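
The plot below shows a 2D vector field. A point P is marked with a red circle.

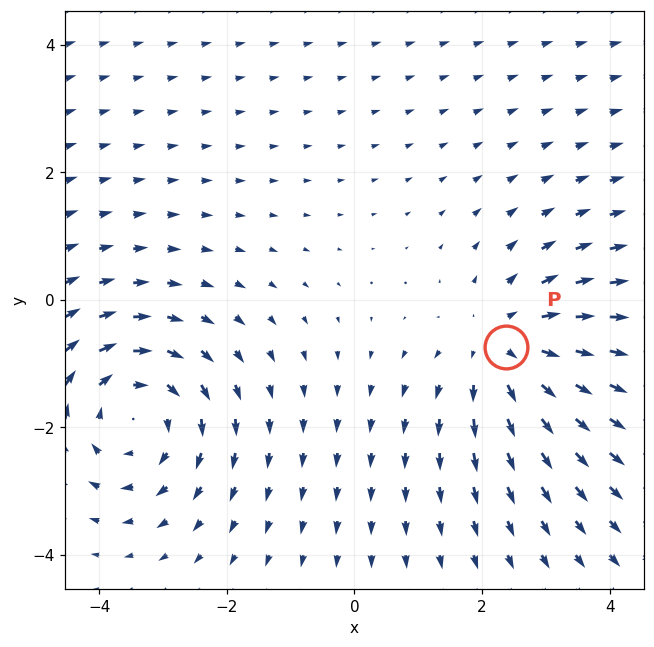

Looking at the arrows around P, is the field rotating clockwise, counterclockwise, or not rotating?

Near P at (2.4, -0.7) the arrows show no circulation. The curl there is ≈0.

not rotating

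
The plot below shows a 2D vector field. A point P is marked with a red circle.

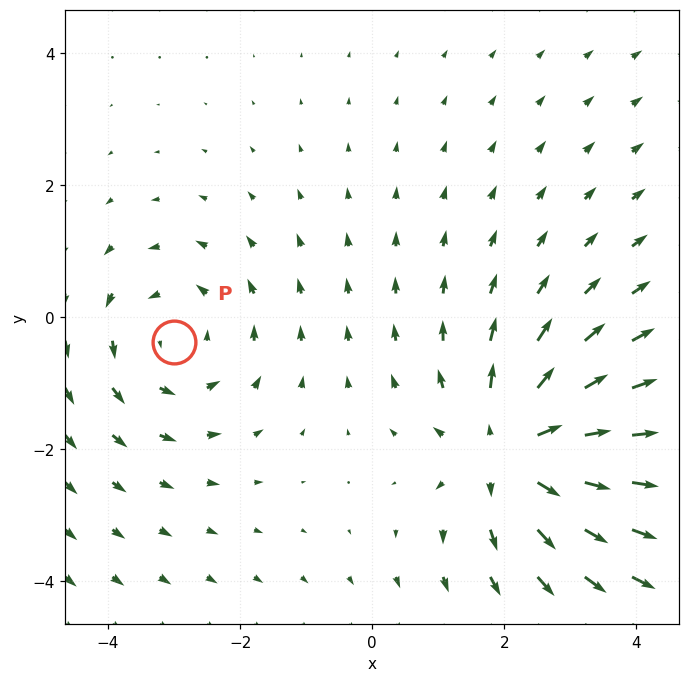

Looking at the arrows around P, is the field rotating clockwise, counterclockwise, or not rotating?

counterclockwise

Near P at (-3.0, -0.4) the arrows circulate counterclockwise. The curl (z-component) there is about +3; positive curl means counterclockwise rotation.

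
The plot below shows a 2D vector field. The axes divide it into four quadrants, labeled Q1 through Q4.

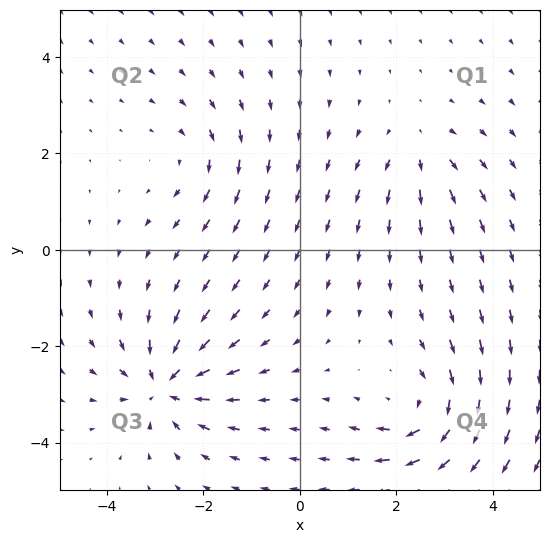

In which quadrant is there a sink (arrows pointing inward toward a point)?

Q3

The sink sits at approximately (-2.8, -2.8), which lies in quadrant Q3. The divergence there is about -6, negative as expected for a sink.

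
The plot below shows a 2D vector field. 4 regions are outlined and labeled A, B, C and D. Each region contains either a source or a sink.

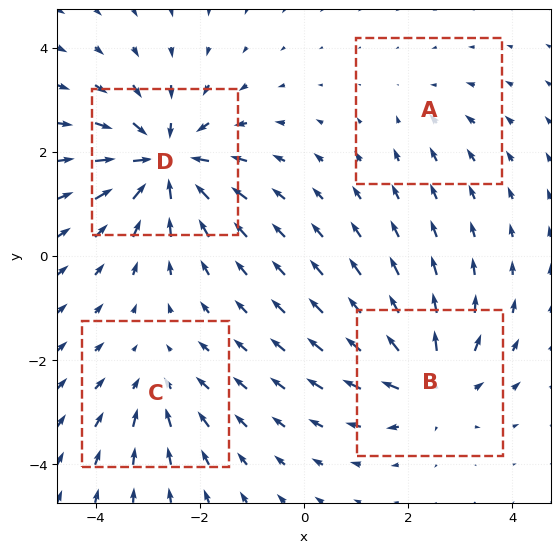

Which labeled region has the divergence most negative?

Divergence at each region's feature centre — A: about -2, B: about +5, C: about -3, D: about -7. Region D is most negative.

D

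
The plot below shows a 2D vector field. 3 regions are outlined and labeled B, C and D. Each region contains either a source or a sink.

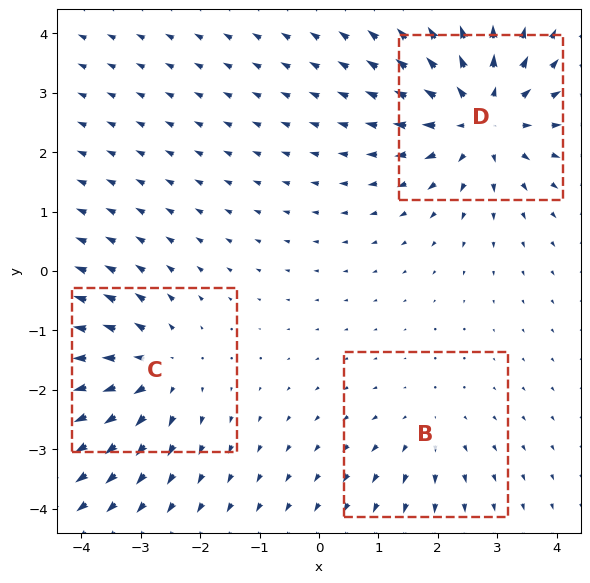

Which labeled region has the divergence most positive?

D

Divergence at each region's feature centre — B: about +2, C: about +3, D: about +5. Region D is most positive.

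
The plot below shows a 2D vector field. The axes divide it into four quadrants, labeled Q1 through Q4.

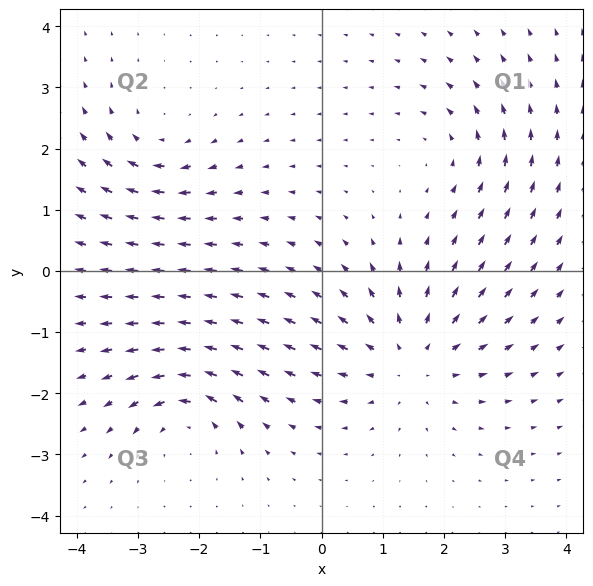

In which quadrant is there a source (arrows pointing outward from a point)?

Q4

The source sits at approximately (1.5, -1.4), which lies in quadrant Q4. The divergence there is about +4, positive as expected for a source.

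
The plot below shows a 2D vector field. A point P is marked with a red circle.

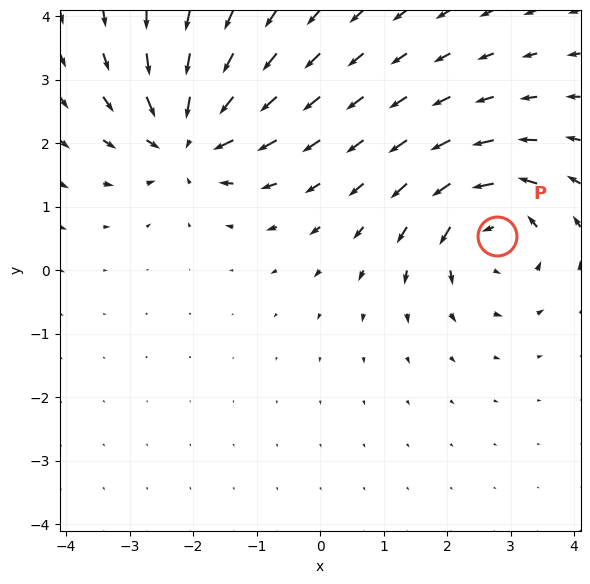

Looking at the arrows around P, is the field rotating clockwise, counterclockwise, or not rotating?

Near P at (2.8, 0.5) the arrows circulate counterclockwise. The curl (z-component) there is about +4; positive curl means counterclockwise rotation.

counterclockwise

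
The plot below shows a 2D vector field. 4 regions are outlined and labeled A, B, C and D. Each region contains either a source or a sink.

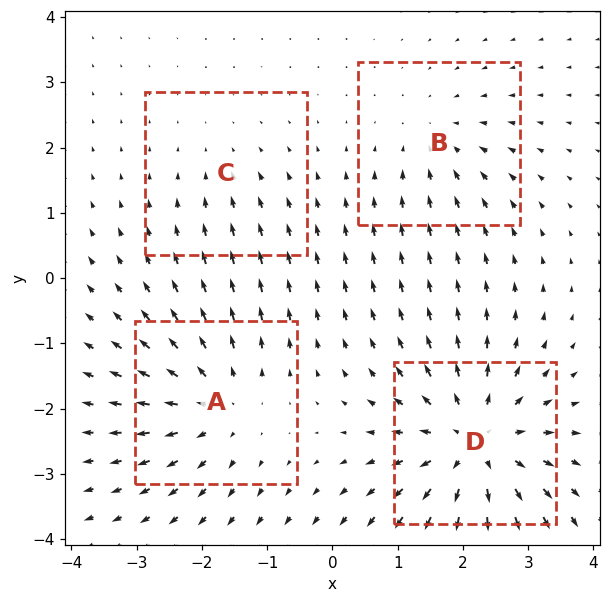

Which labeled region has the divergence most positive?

Divergence at each region's feature centre — A: about +5, B: about -3, C: about -2, D: about +7. Region D is most positive.

D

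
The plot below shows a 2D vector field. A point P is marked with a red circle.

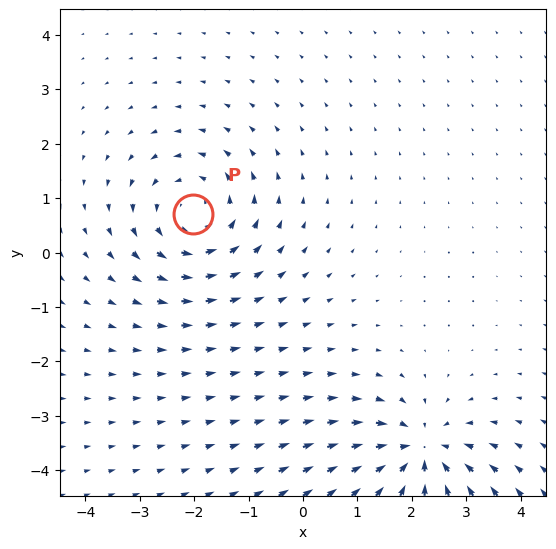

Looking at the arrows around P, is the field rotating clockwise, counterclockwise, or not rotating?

Near P at (-2.0, 0.7) the arrows circulate counterclockwise. The curl (z-component) there is about +4; positive curl means counterclockwise rotation.

counterclockwise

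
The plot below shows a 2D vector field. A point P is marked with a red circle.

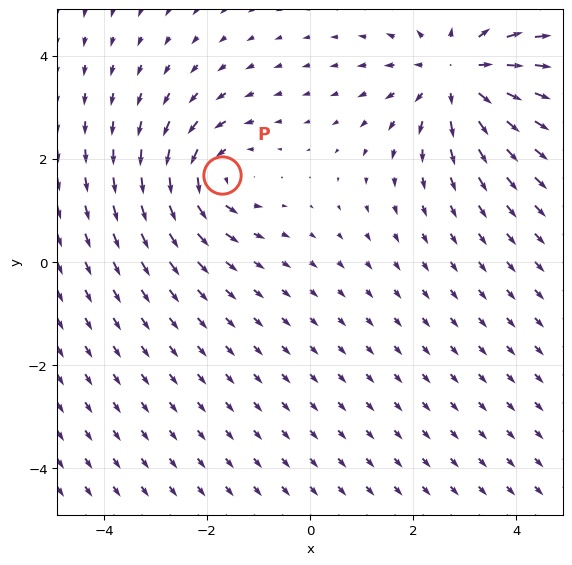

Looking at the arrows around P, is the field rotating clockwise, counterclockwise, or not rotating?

counterclockwise

Near P at (-1.7, 1.7) the arrows circulate counterclockwise. The curl (z-component) there is about +4; positive curl means counterclockwise rotation.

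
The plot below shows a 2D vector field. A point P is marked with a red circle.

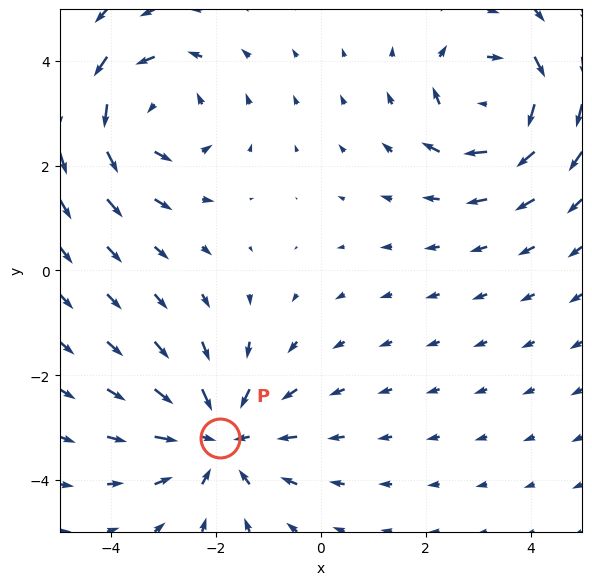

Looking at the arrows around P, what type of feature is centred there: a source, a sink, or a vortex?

sink

At P (-1.9, -3.2) the arrows converge inward. Divergence about -4, curl ≈0 — negative divergence with near-zero curl is a sink.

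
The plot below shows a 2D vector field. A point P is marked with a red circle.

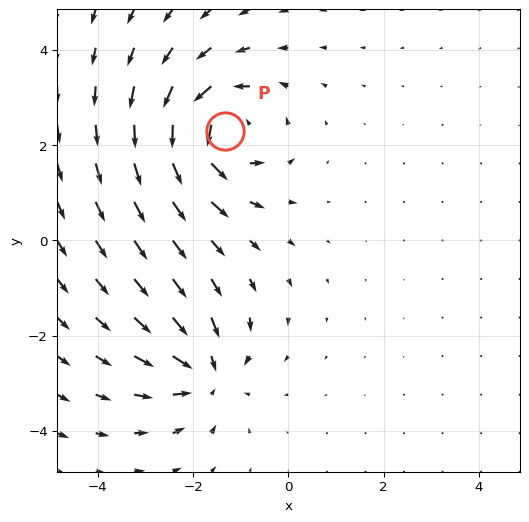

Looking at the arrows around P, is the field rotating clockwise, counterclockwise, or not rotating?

counterclockwise

Near P at (-1.3, 2.3) the arrows circulate counterclockwise. The curl (z-component) there is about +5; positive curl means counterclockwise rotation.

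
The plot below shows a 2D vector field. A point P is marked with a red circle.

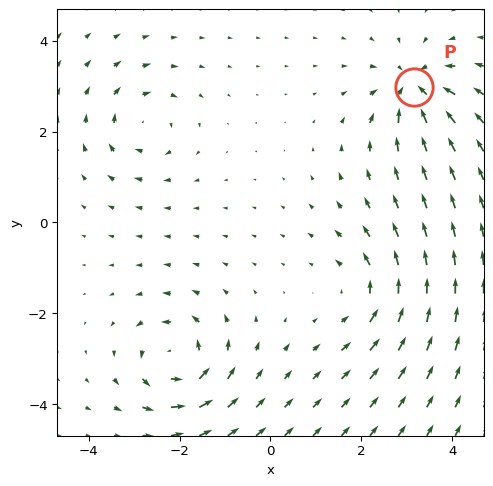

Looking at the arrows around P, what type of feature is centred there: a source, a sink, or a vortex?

At P (3.2, 3.0) the arrows converge inward. Divergence about -6, curl ≈0 — negative divergence with near-zero curl is a sink.

sink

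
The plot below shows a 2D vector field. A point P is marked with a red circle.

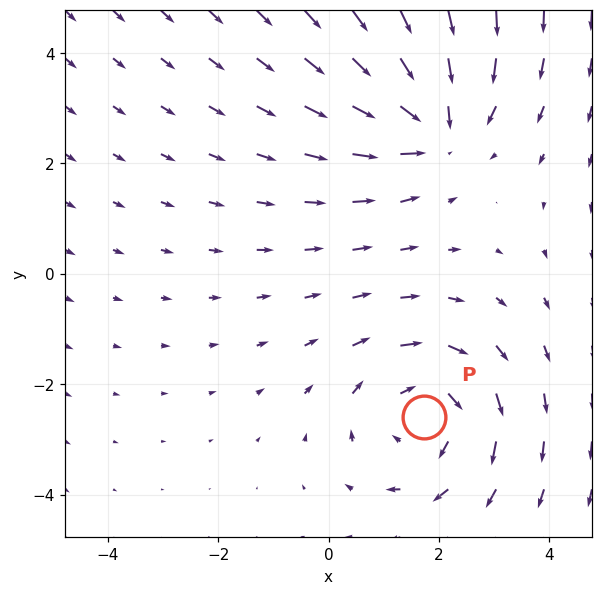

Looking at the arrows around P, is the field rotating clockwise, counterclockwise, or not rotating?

Near P at (1.7, -2.6) the arrows circulate clockwise. The curl (z-component) there is about -3; negative curl means clockwise rotation.

clockwise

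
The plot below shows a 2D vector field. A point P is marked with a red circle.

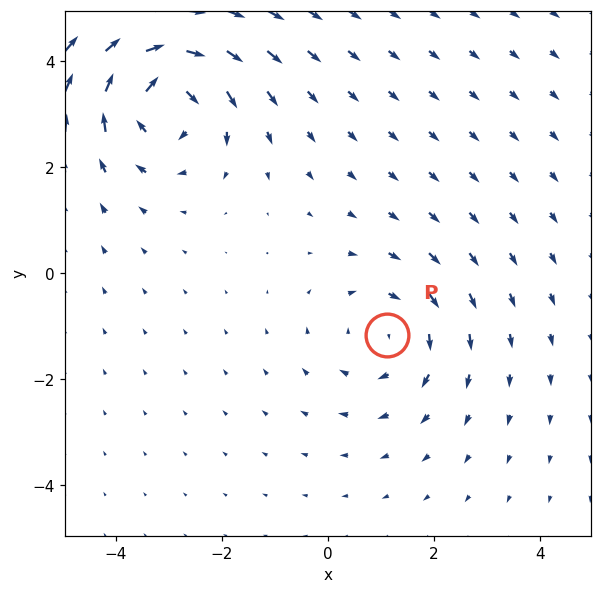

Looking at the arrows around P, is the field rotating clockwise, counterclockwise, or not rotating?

clockwise

Near P at (1.1, -1.2) the arrows circulate clockwise. The curl (z-component) there is about -2; negative curl means clockwise rotation.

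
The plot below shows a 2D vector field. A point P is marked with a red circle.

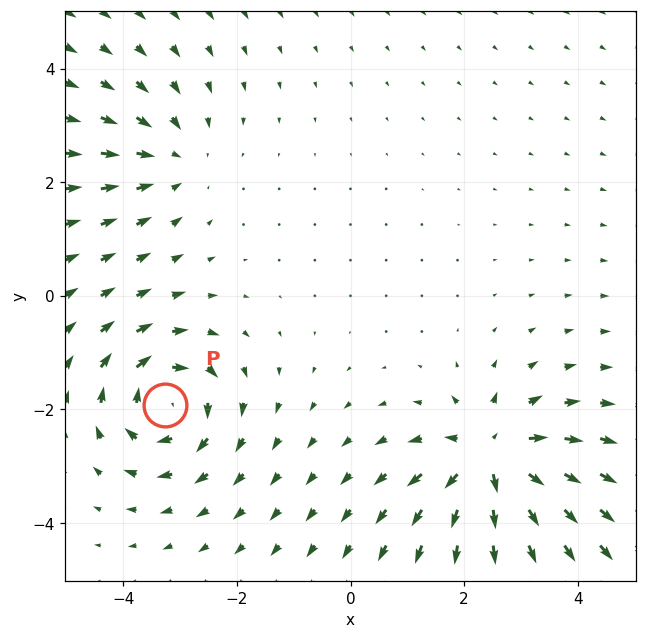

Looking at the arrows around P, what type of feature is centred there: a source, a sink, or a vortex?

vortex

At P (-3.3, -1.9) the arrows circulate clockwise. Divergence ≈0, curl about -6 — near-zero divergence with nonzero curl is a vortex.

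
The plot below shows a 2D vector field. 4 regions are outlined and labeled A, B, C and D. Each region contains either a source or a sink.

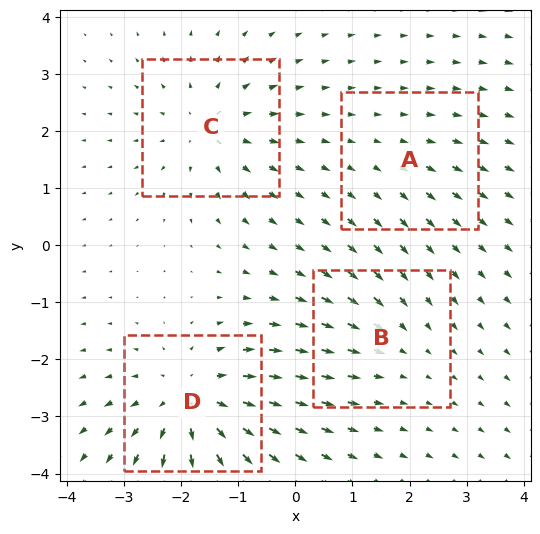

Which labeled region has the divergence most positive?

Divergence at each region's feature centre — A: about +2, B: about -3, C: about +5, D: about +6. Region D is most positive.

D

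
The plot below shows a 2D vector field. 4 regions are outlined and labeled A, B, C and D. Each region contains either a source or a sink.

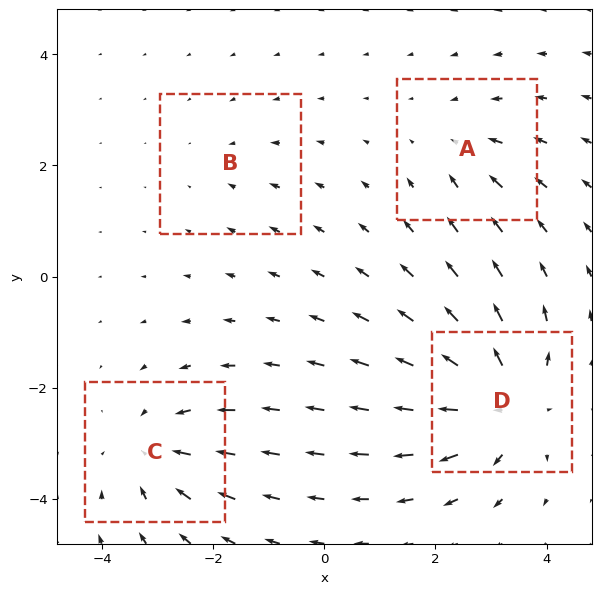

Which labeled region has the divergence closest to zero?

Divergence at each region's feature centre — A: about -3, B: about -2, C: about -5, D: about +7. Region B is closest to zero.

B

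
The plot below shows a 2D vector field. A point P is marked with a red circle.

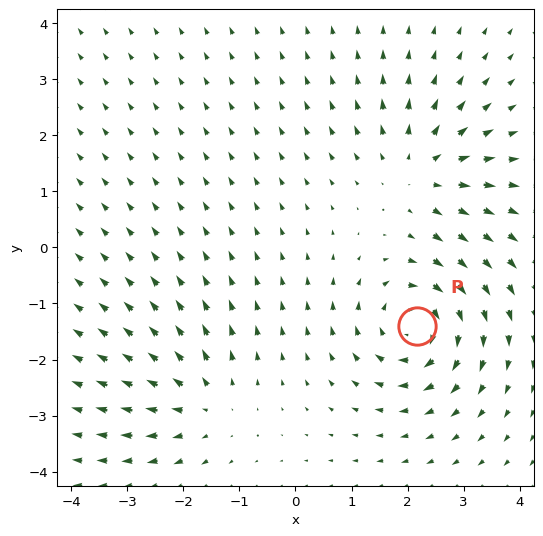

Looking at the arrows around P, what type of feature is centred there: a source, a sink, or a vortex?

vortex

At P (2.2, -1.4) the arrows circulate clockwise. Divergence ≈0, curl about -5 — near-zero divergence with nonzero curl is a vortex.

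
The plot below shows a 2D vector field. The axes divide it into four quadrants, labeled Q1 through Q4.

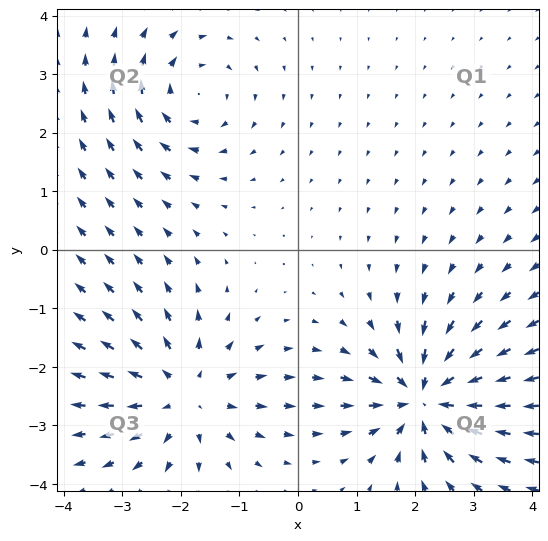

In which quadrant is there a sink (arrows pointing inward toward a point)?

Q4

The sink sits at approximately (2.2, -2.5), which lies in quadrant Q4. The divergence there is about -6, negative as expected for a sink.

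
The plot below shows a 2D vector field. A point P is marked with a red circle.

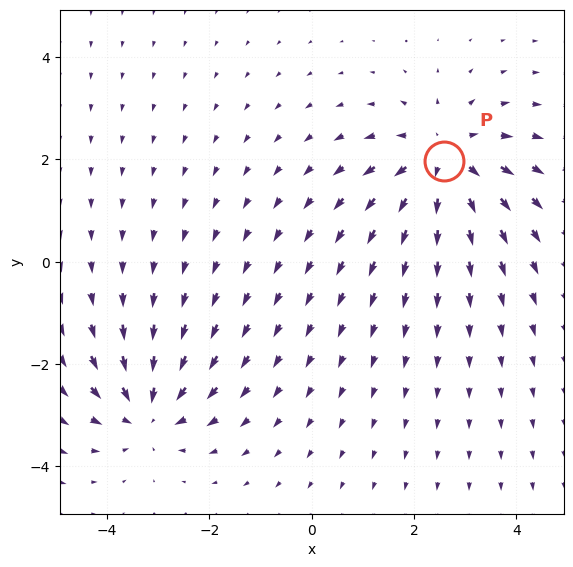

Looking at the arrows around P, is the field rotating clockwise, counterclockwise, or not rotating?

not rotating

Near P at (2.6, 2.0) the arrows show no circulation. The curl there is ≈0.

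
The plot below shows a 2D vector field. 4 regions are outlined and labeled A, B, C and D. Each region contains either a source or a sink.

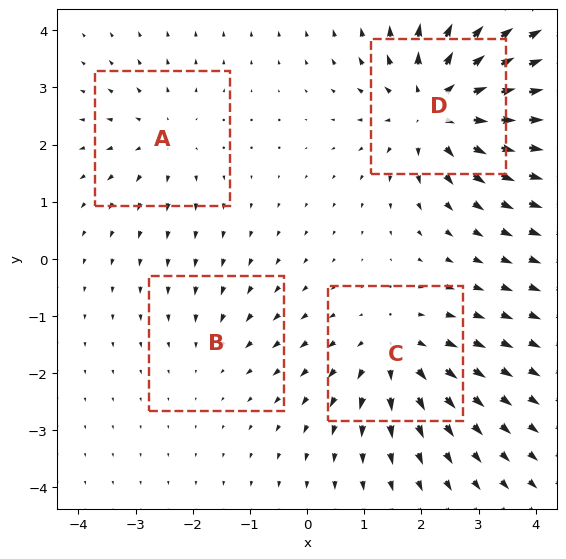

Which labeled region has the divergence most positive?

Divergence at each region's feature centre — A: about +3, B: about -2, C: about +5, D: about +7. Region D is most positive.

D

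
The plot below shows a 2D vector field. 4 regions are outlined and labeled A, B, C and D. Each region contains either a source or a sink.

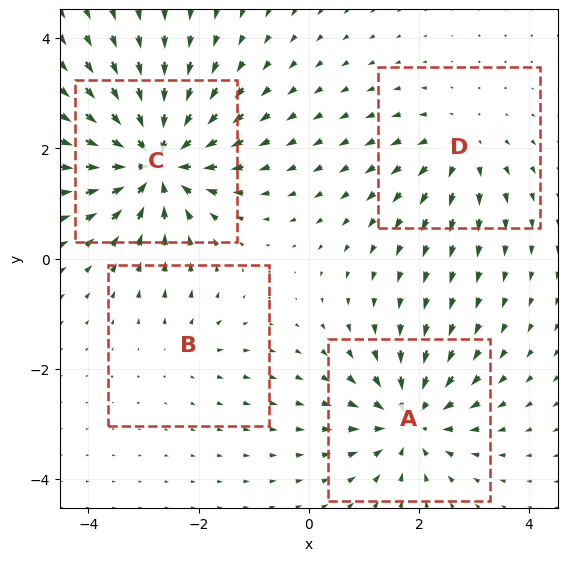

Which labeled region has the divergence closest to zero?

B

Divergence at each region's feature centre — A: about -6, B: about +2, C: about -8, D: about +4. Region B is closest to zero.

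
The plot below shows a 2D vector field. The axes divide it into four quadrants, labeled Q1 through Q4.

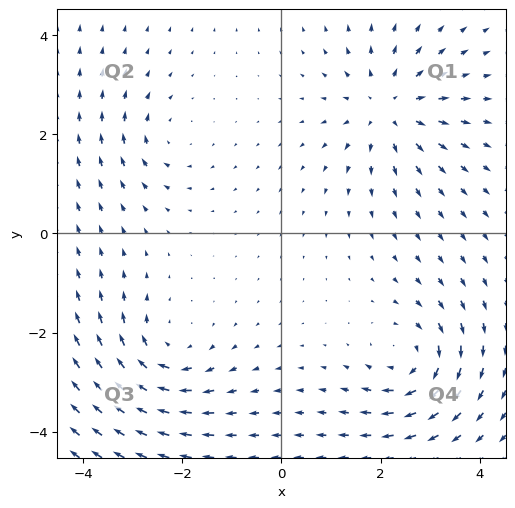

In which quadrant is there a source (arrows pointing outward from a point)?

Q1

The source sits at approximately (2.2, 2.5), which lies in quadrant Q1. The divergence there is about +5, positive as expected for a source.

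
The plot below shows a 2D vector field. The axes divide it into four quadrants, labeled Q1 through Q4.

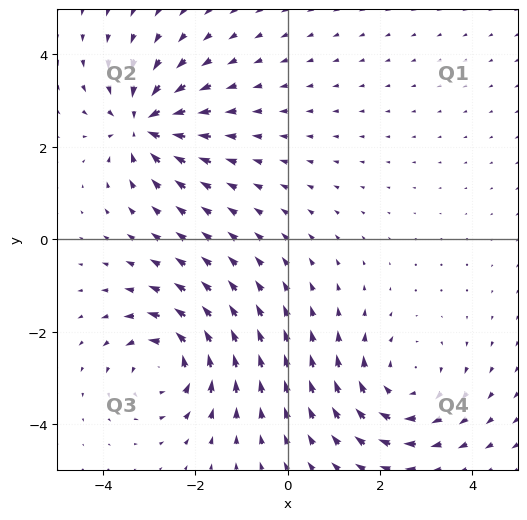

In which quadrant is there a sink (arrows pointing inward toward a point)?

The sink sits at approximately (-3.1, 2.5), which lies in quadrant Q2. The divergence there is about -6, negative as expected for a sink.

Q2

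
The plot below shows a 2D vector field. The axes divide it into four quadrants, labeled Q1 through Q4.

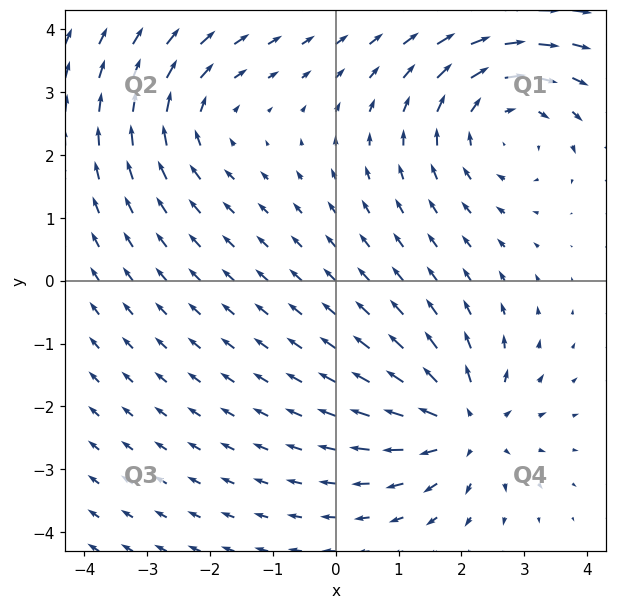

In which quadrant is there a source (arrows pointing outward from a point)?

The source sits at approximately (2.1, -2.3), which lies in quadrant Q4. The divergence there is about +4, positive as expected for a source.

Q4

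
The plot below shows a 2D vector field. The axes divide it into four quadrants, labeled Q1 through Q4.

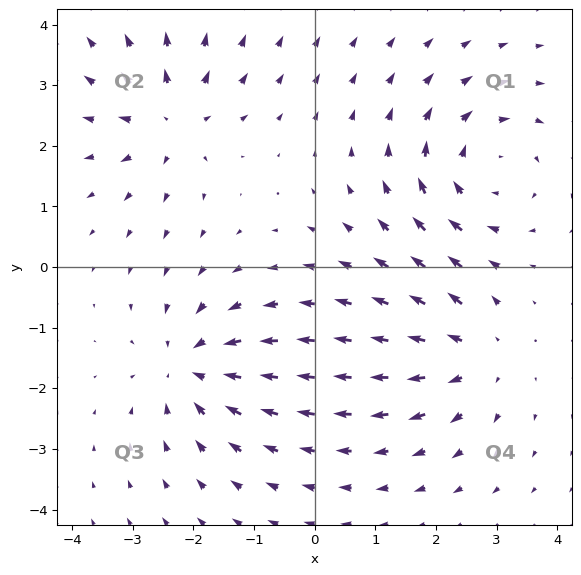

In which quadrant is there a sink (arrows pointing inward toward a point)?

The sink sits at approximately (-2.0, -1.6), which lies in quadrant Q3. The divergence there is about -4, negative as expected for a sink.

Q3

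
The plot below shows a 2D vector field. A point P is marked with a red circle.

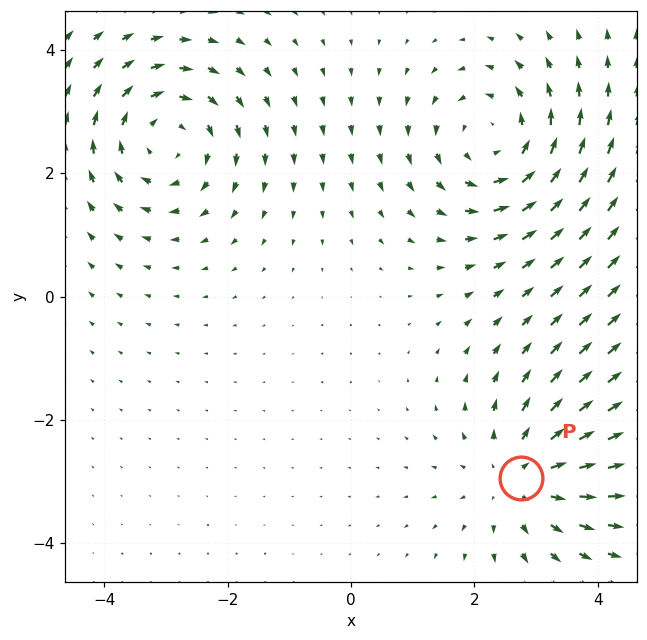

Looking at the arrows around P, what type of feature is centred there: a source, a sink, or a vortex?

source

At P (2.8, -2.9) the arrows spread outward. Divergence about +3, curl ≈0 — positive divergence with near-zero curl is a source.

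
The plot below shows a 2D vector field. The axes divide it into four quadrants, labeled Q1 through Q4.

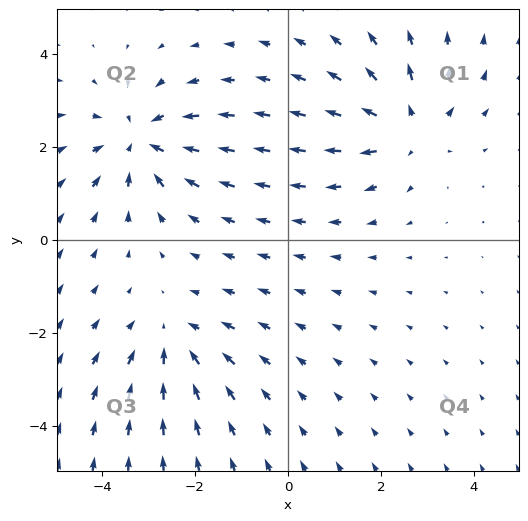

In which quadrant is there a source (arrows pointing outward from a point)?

The source sits at approximately (2.6, 2.4), which lies in quadrant Q1. The divergence there is about +5, positive as expected for a source.

Q1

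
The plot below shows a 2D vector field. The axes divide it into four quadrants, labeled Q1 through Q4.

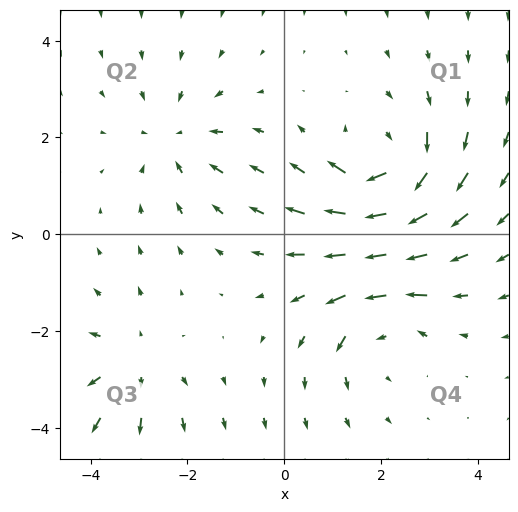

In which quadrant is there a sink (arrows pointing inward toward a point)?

The sink sits at approximately (-2.3, 2.0), which lies in quadrant Q2. The divergence there is about -2, negative as expected for a sink.

Q2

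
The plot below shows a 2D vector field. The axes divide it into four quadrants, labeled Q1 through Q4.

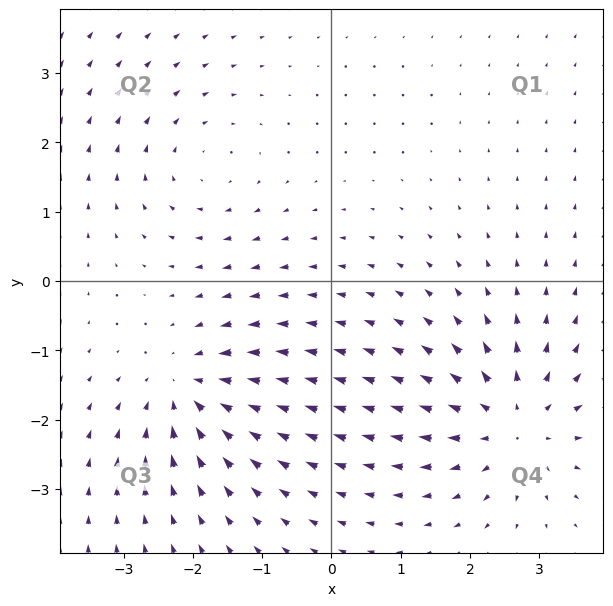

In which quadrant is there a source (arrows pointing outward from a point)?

Q4

The source sits at approximately (2.6, -2.1), which lies in quadrant Q4. The divergence there is about +4, positive as expected for a source.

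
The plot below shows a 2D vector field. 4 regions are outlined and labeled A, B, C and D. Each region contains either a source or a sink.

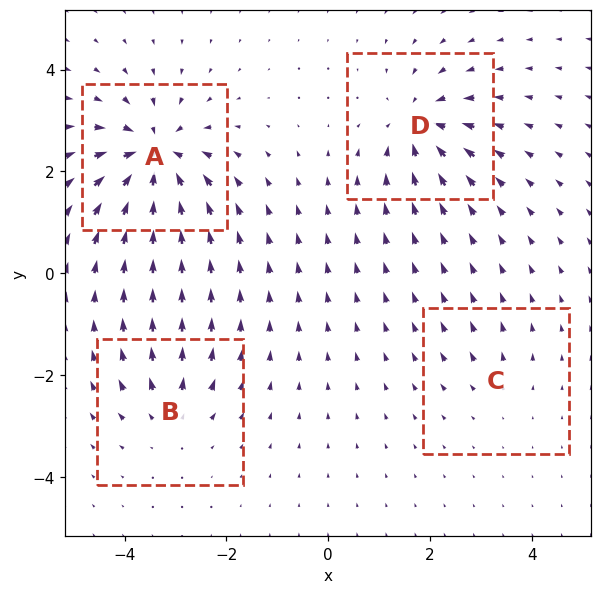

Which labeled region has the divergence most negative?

A

Divergence at each region's feature centre — A: about -8, B: about +4, C: about +2, D: about -6. Region A is most negative.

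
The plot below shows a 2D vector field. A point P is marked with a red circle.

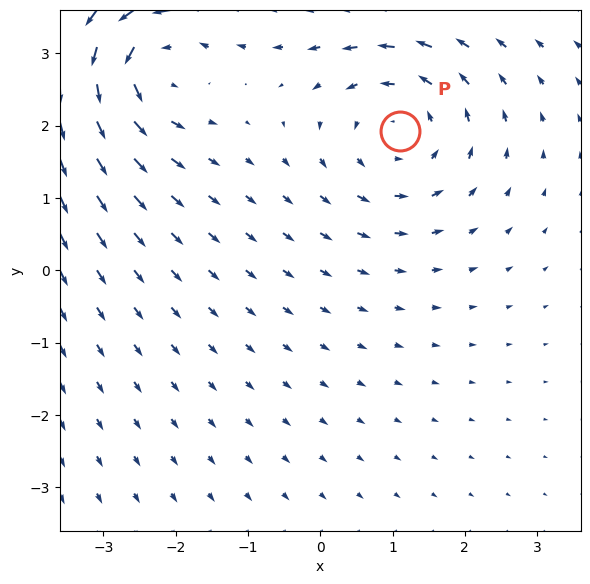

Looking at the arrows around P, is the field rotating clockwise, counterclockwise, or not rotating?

Near P at (1.1, 1.9) the arrows circulate counterclockwise. The curl (z-component) there is about +3; positive curl means counterclockwise rotation.

counterclockwise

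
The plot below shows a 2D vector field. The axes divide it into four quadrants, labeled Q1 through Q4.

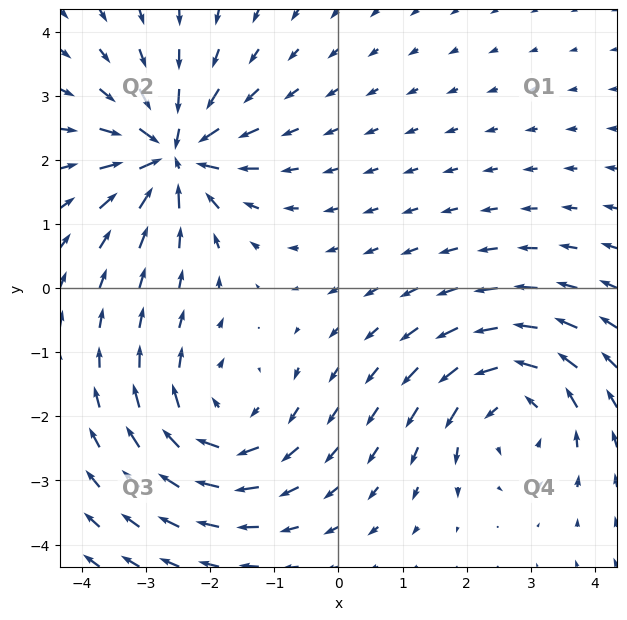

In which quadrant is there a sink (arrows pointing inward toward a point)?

The sink sits at approximately (-2.6, 2.1), which lies in quadrant Q2. The divergence there is about -7, negative as expected for a sink.

Q2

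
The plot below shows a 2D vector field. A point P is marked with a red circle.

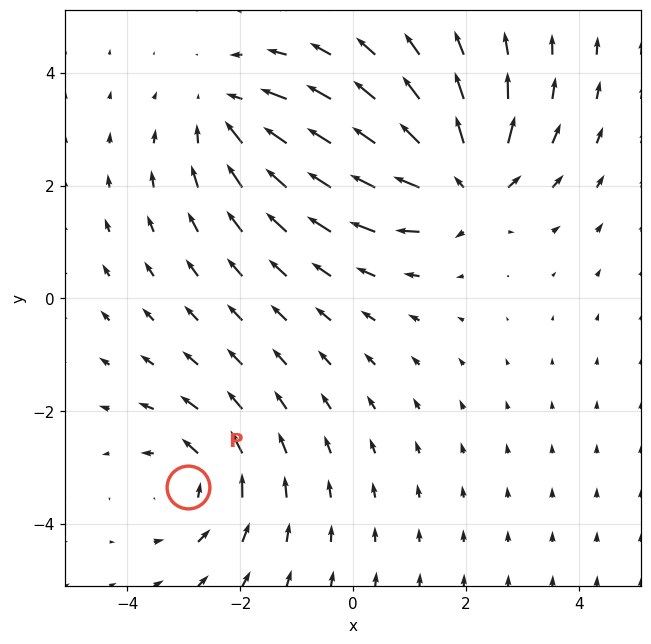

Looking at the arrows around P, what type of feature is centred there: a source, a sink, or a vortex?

At P (-2.9, -3.3) the arrows circulate counterclockwise. Divergence ≈0, curl about +3 — near-zero divergence with nonzero curl is a vortex.

vortex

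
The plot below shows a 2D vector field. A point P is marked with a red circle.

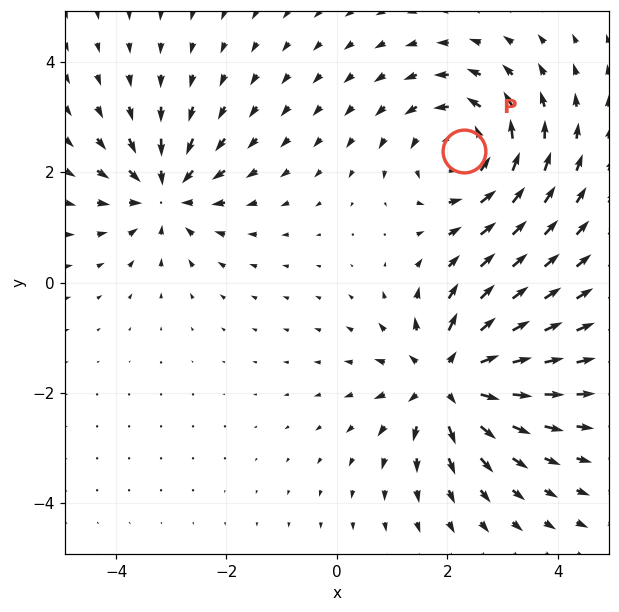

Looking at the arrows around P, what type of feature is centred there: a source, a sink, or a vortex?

vortex

At P (2.3, 2.4) the arrows circulate counterclockwise. Divergence ≈0, curl about +4 — near-zero divergence with nonzero curl is a vortex.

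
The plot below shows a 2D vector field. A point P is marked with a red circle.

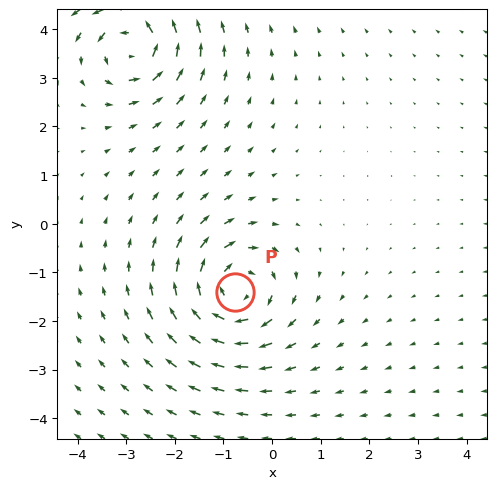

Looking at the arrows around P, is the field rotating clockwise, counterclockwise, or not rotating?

clockwise

Near P at (-0.8, -1.4) the arrows circulate clockwise. The curl (z-component) there is about -4; negative curl means clockwise rotation.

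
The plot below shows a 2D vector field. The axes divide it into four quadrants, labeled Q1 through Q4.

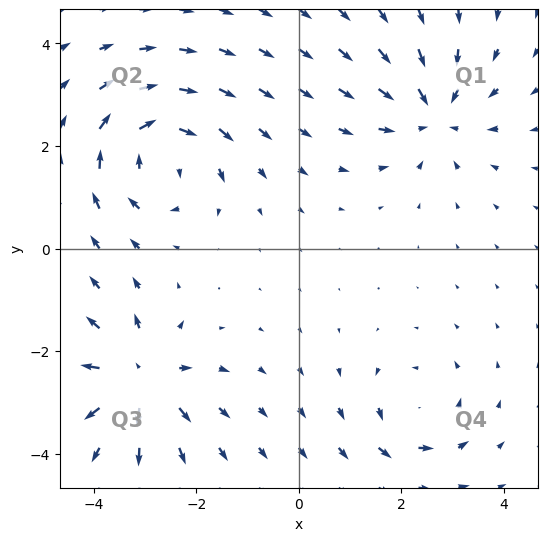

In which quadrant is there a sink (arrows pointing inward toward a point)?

Q1

The sink sits at approximately (2.6, 2.6), which lies in quadrant Q1. The divergence there is about -4, negative as expected for a sink.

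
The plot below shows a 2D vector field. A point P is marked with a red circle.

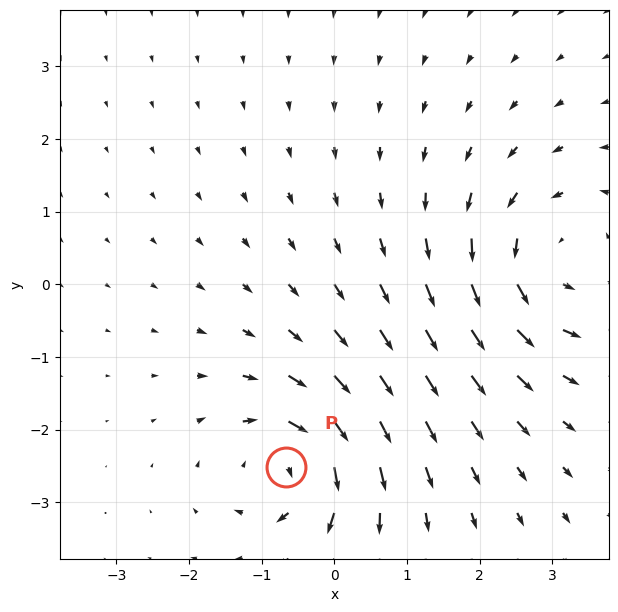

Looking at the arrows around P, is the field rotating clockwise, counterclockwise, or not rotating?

Near P at (-0.7, -2.5) the arrows circulate clockwise. The curl (z-component) there is about -5; negative curl means clockwise rotation.

clockwise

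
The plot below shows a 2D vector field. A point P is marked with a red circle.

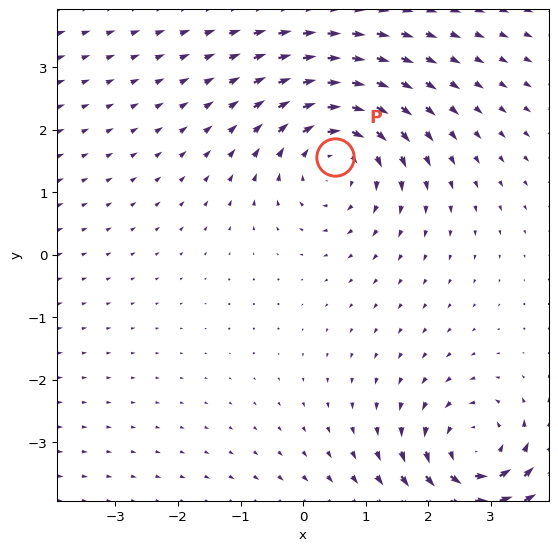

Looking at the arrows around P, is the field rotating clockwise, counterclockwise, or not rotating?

clockwise

Near P at (0.5, 1.6) the arrows circulate clockwise. The curl (z-component) there is about -3; negative curl means clockwise rotation.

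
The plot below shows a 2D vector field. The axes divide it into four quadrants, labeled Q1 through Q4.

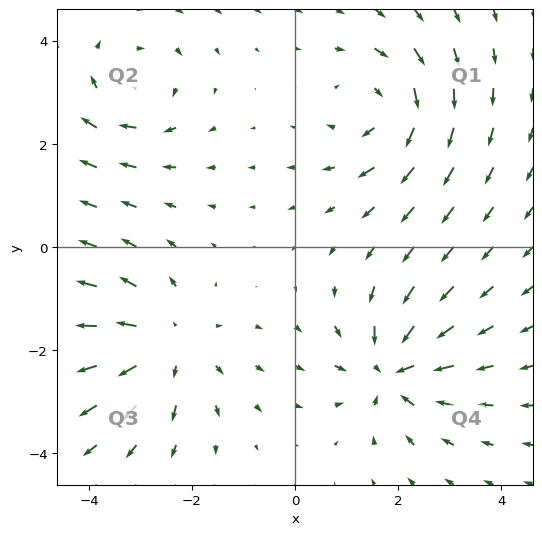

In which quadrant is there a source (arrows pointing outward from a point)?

The source sits at approximately (-2.5, -1.9), which lies in quadrant Q3. The divergence there is about +3, positive as expected for a source.

Q3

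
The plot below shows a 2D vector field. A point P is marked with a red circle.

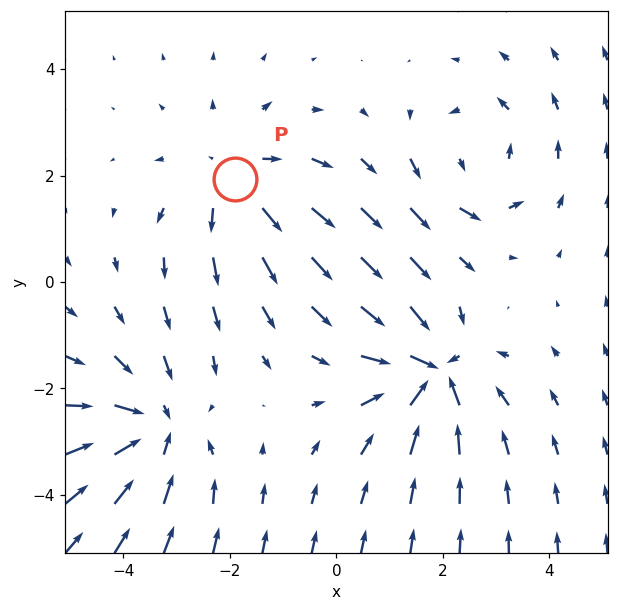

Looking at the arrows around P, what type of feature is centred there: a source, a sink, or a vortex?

At P (-1.9, 1.9) the arrows spread outward. Divergence about +4, curl ≈0 — positive divergence with near-zero curl is a source.

source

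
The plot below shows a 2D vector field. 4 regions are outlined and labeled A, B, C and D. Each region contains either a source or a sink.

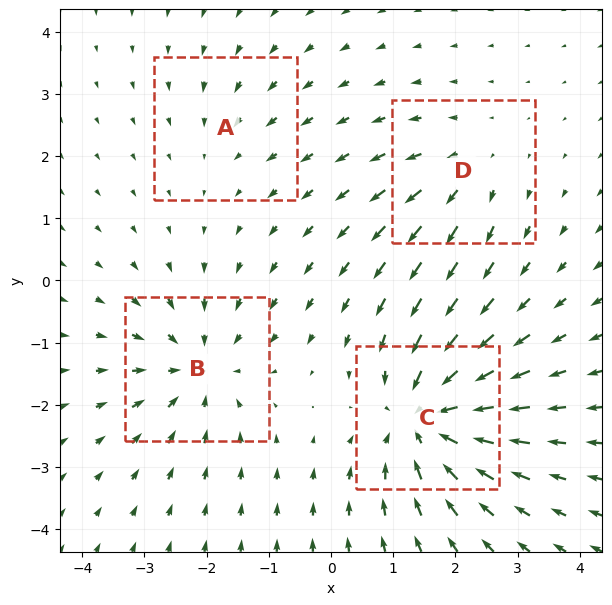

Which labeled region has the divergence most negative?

C

Divergence at each region's feature centre — A: about -2, B: about -5, C: about -8, D: about +4. Region C is most negative.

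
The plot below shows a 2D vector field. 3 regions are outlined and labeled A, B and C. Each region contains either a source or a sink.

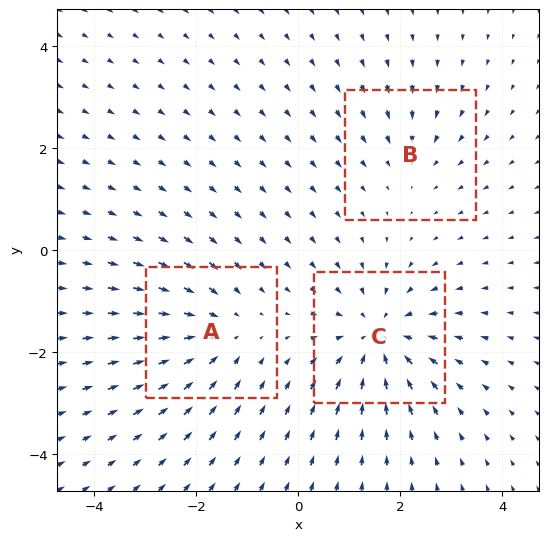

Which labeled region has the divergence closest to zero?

B

Divergence at each region's feature centre — A: about -3, B: about -2, C: about -4. Region B is closest to zero.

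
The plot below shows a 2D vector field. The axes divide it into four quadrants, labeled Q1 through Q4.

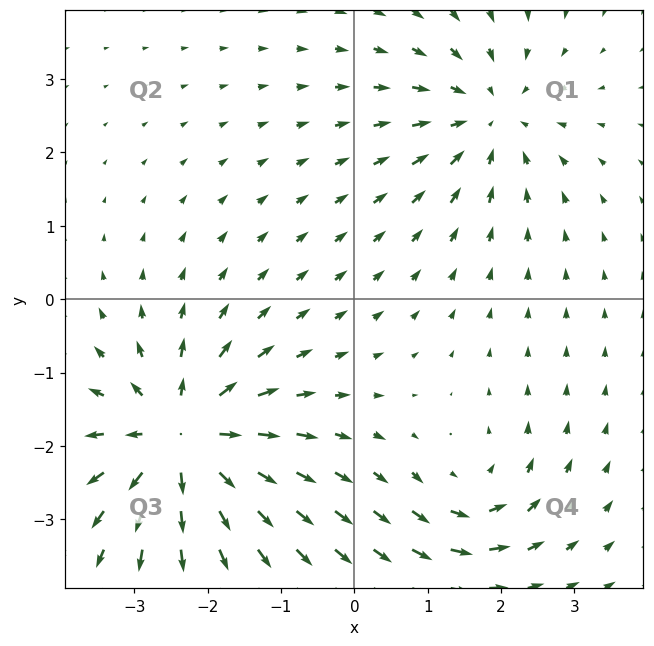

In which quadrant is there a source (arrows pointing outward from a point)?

The source sits at approximately (-2.3, -1.9), which lies in quadrant Q3. The divergence there is about +6, positive as expected for a source.

Q3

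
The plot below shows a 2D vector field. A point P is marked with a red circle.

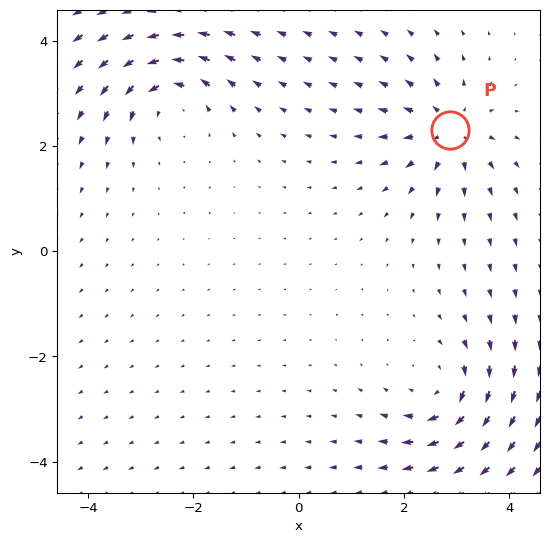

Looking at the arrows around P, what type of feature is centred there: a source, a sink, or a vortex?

source

At P (2.9, 2.3) the arrows spread outward. Divergence about +4, curl ≈0 — positive divergence with near-zero curl is a source.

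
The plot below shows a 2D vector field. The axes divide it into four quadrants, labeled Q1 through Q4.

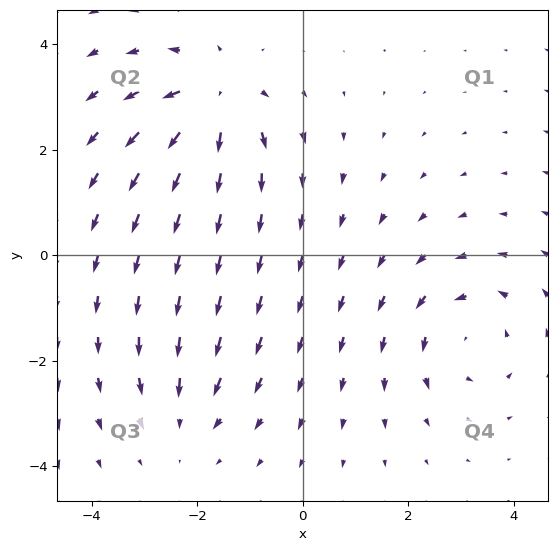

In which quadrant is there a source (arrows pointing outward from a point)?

The source sits at approximately (-1.7, 3.0), which lies in quadrant Q2. The divergence there is about +5, positive as expected for a source.

Q2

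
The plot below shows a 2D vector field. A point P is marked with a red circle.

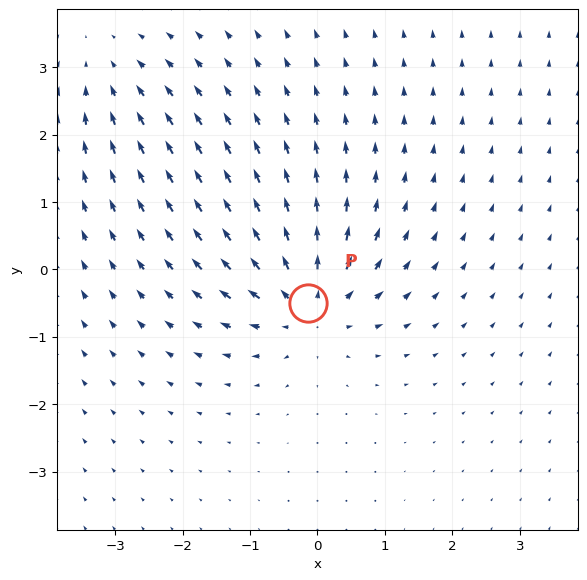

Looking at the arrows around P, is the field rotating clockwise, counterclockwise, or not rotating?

Near P at (-0.1, -0.5) the arrows show no circulation. The curl there is ≈0.

not rotating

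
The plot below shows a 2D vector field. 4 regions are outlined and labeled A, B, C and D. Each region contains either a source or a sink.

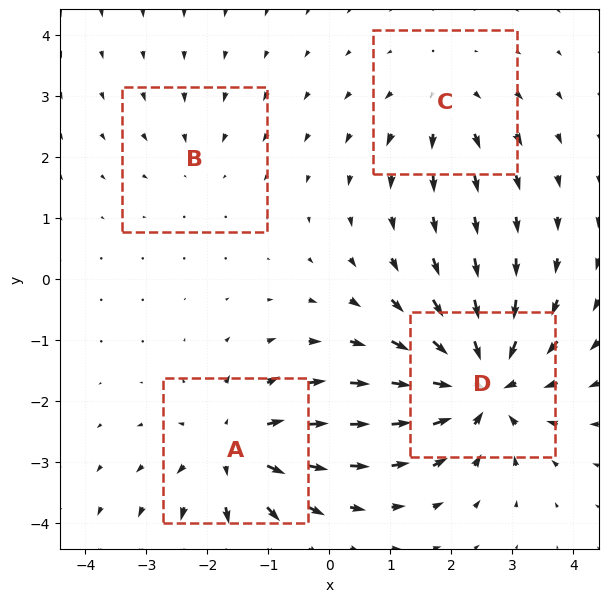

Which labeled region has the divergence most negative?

Divergence at each region's feature centre — A: about +6, B: about -2, C: about +3, D: about -8. Region D is most negative.

D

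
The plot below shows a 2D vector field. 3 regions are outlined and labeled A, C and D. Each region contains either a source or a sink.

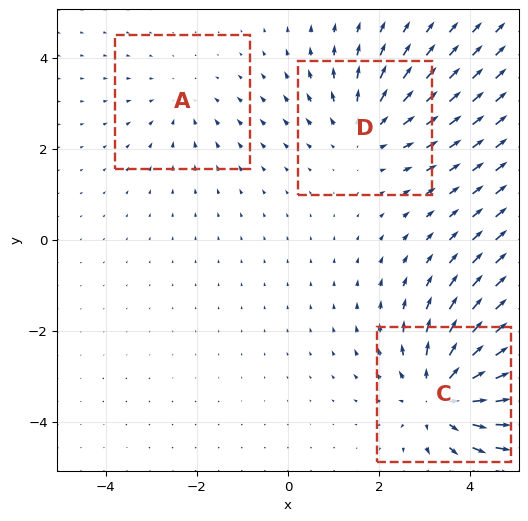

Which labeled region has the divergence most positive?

Divergence at each region's feature centre — A: about -2, C: about +4, D: about +3. Region C is most positive.

C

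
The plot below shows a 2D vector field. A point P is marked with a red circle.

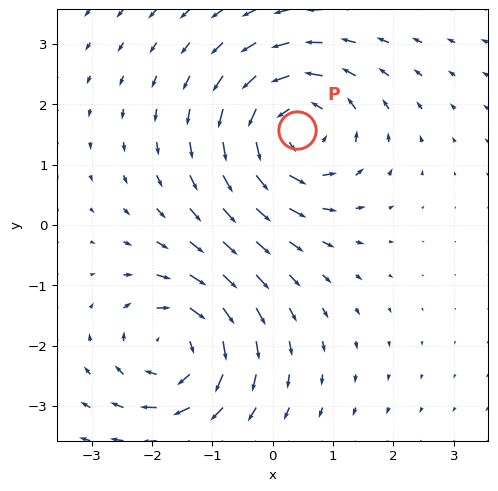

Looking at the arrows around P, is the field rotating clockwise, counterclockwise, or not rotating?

Near P at (0.4, 1.6) the arrows circulate counterclockwise. The curl (z-component) there is about +5; positive curl means counterclockwise rotation.

counterclockwise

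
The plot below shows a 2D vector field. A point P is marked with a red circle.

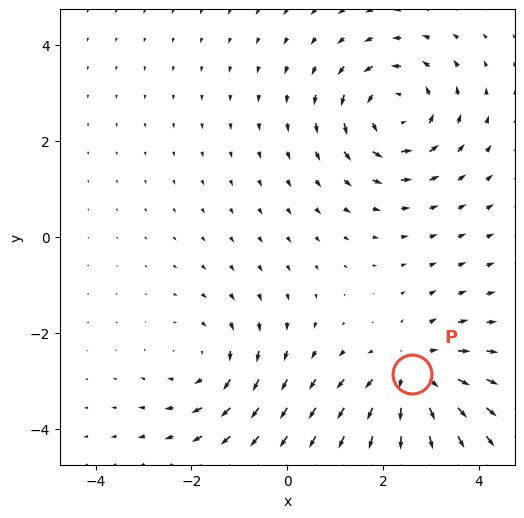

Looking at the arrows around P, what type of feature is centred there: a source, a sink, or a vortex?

source

At P (2.6, -2.9) the arrows spread outward. Divergence about +4, curl ≈0 — positive divergence with near-zero curl is a source.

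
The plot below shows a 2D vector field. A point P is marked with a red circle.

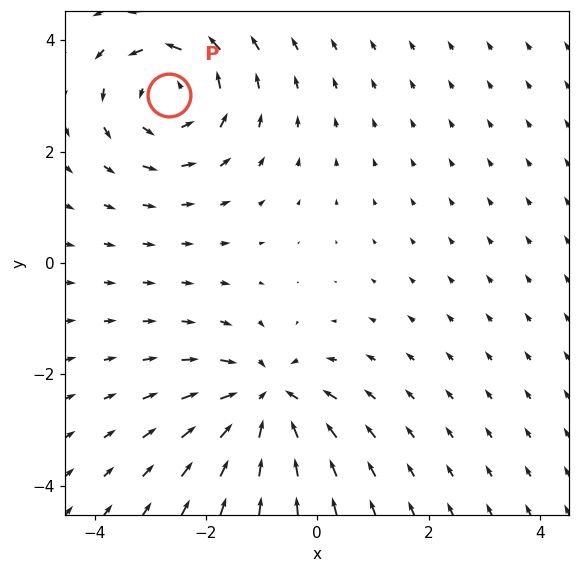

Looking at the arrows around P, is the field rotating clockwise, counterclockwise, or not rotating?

Near P at (-2.7, 3.0) the arrows circulate counterclockwise. The curl (z-component) there is about +4; positive curl means counterclockwise rotation.

counterclockwise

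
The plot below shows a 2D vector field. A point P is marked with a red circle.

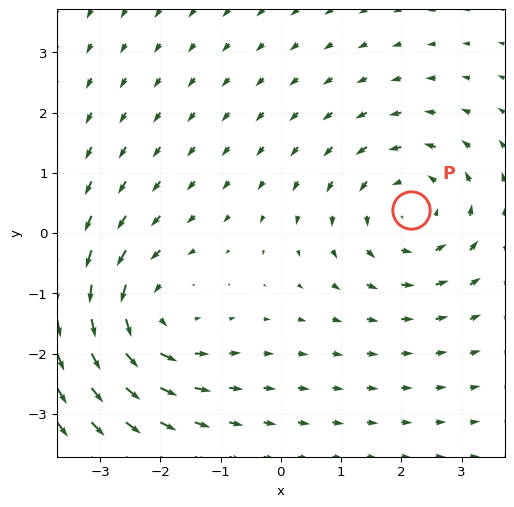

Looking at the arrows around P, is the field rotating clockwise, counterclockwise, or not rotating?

Near P at (2.2, 0.4) the arrows circulate counterclockwise. The curl (z-component) there is about +4; positive curl means counterclockwise rotation.

counterclockwise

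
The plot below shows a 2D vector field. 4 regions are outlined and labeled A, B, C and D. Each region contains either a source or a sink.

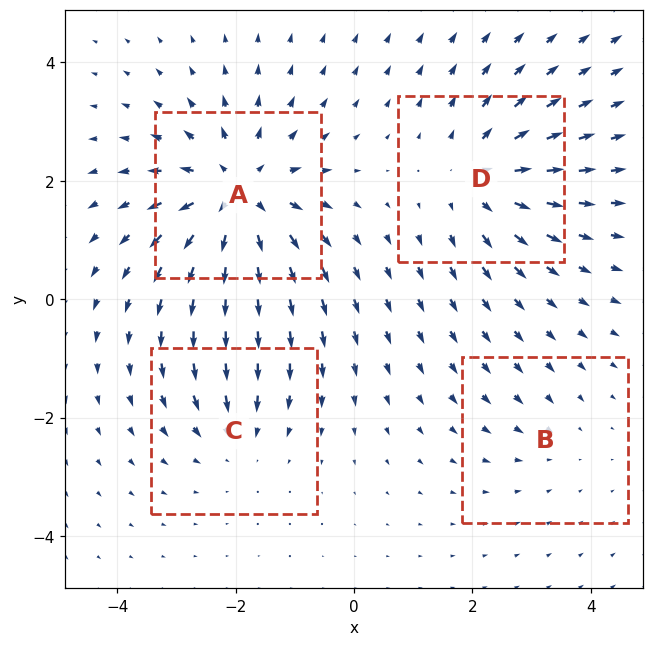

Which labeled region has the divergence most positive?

A

Divergence at each region's feature centre — A: about +7, B: about -2, C: about -3, D: about +5. Region A is most positive.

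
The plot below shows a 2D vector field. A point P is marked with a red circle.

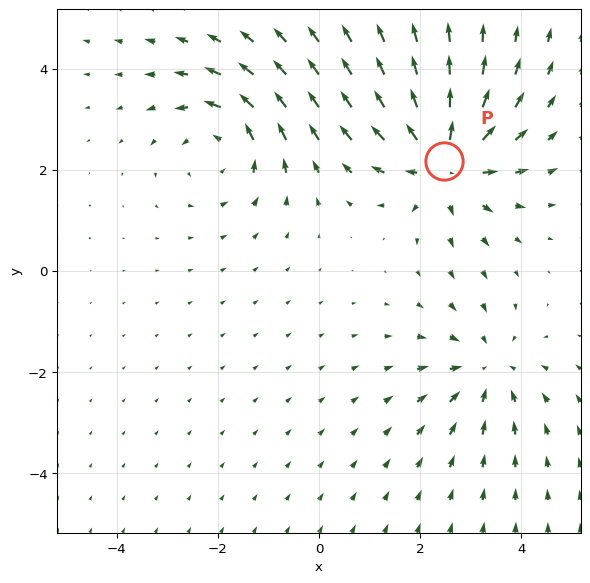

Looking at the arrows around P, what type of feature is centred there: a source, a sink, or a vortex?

At P (2.5, 2.2) the arrows spread outward. Divergence about +4, curl ≈0 — positive divergence with near-zero curl is a source.

source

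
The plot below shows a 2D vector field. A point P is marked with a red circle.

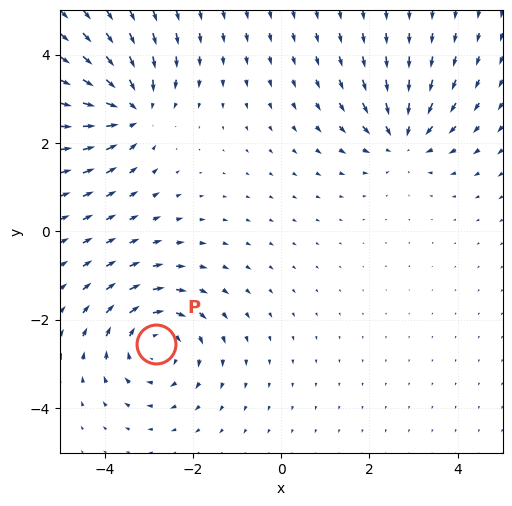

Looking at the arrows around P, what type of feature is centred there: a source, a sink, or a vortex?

At P (-2.8, -2.6) the arrows circulate clockwise. Divergence ≈0, curl about -5 — near-zero divergence with nonzero curl is a vortex.

vortex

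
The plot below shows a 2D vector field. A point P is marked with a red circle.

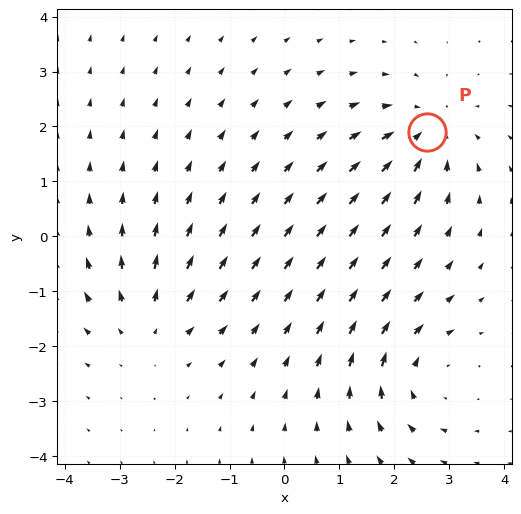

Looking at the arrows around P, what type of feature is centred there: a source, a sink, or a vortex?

sink

At P (2.6, 1.9) the arrows converge inward. Divergence about -5, curl ≈0 — negative divergence with near-zero curl is a sink.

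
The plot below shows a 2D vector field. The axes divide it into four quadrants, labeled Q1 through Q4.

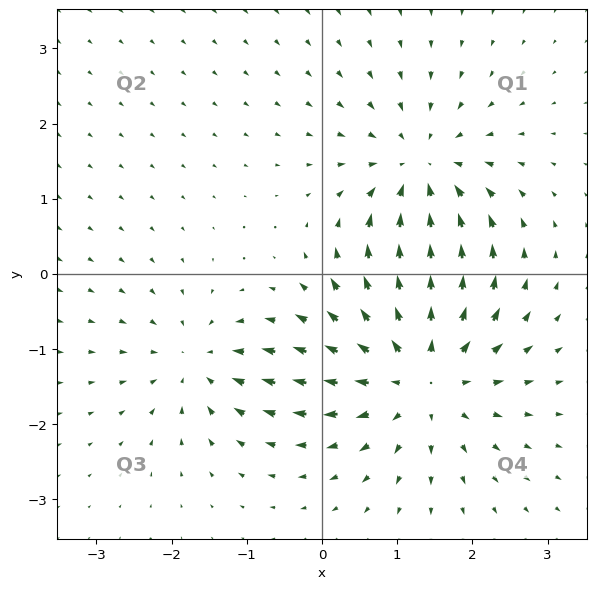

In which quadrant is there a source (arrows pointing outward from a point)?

Q4

The source sits at approximately (1.3, -1.3), which lies in quadrant Q4. The divergence there is about +5, positive as expected for a source.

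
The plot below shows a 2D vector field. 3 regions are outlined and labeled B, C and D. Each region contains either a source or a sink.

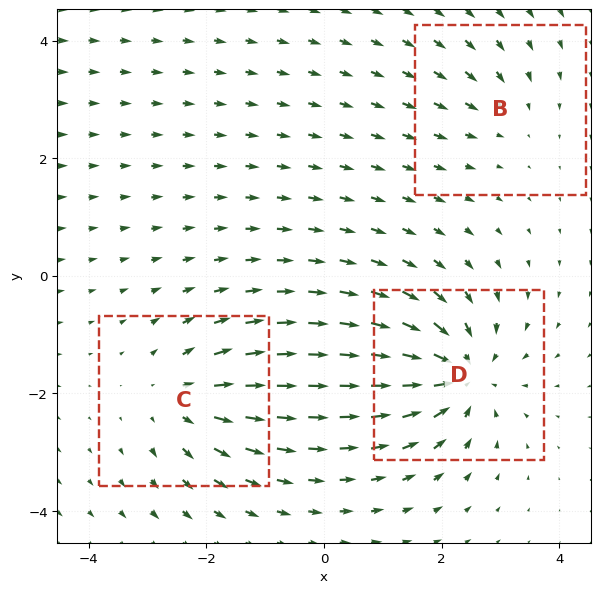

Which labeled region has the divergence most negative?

Divergence at each region's feature centre — B: about -2, C: about +3, D: about -5. Region D is most negative.

D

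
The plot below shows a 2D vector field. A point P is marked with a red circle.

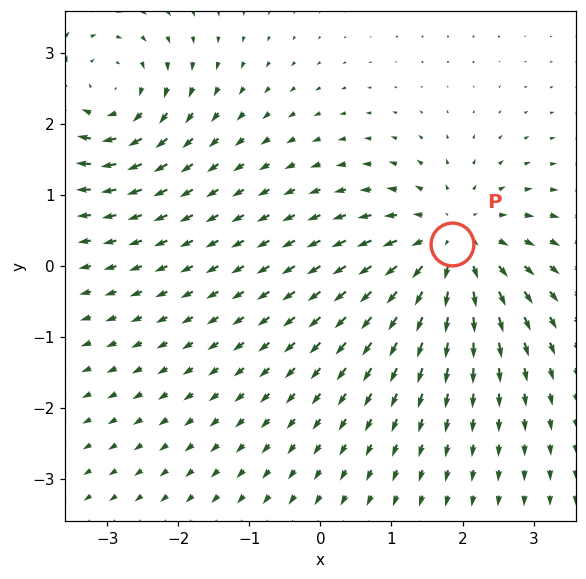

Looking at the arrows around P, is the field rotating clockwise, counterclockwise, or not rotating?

not rotating

Near P at (1.8, 0.3) the arrows show no circulation. The curl there is ≈0.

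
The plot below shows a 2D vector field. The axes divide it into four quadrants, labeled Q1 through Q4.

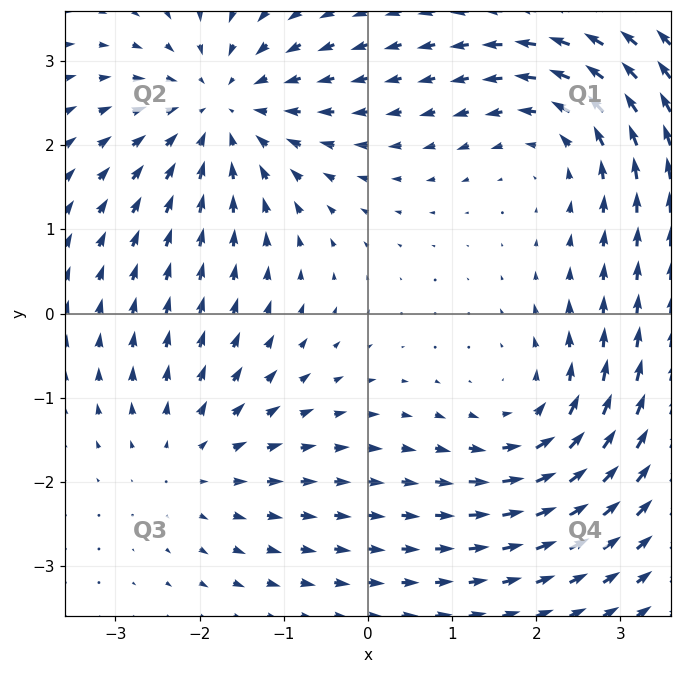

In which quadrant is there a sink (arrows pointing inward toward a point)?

Q2

The sink sits at approximately (-1.7, 2.4), which lies in quadrant Q2. The divergence there is about -4, negative as expected for a sink.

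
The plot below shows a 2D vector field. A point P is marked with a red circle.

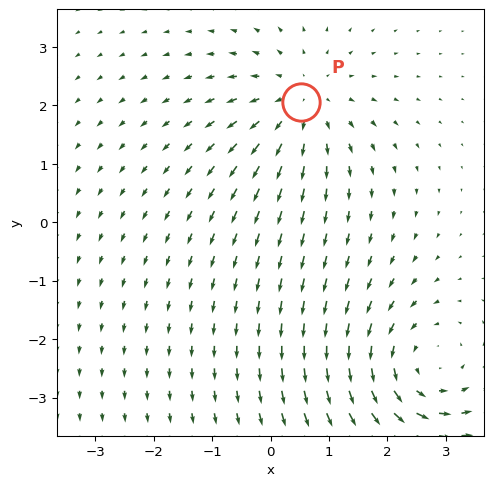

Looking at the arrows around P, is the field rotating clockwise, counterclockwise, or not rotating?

not rotating

Near P at (0.5, 2.1) the arrows show no circulation. The curl there is ≈0.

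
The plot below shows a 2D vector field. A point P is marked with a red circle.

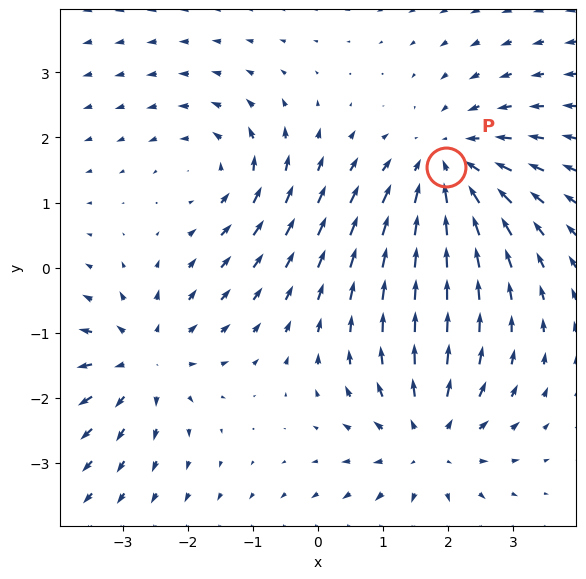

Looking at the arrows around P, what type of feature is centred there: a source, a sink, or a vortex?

At P (2.0, 1.5) the arrows converge inward. Divergence about -4, curl ≈0 — negative divergence with near-zero curl is a sink.

sink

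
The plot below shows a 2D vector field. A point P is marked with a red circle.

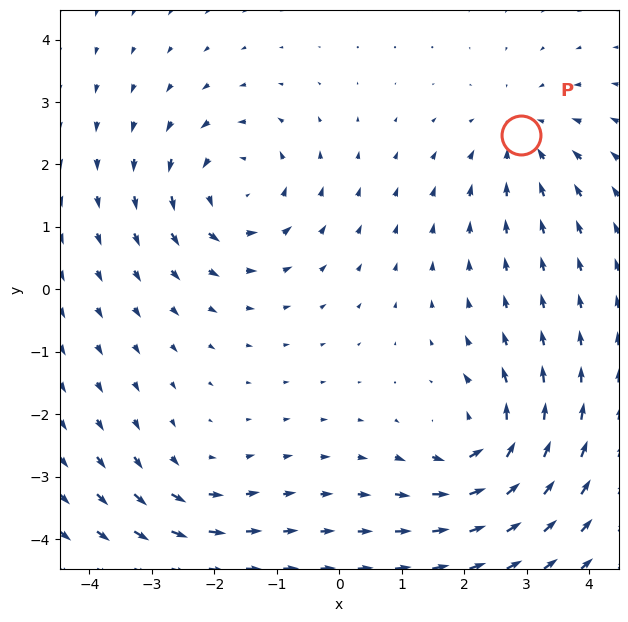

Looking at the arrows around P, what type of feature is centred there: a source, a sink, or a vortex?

At P (2.9, 2.5) the arrows converge inward. Divergence about -3, curl ≈0 — negative divergence with near-zero curl is a sink.

sink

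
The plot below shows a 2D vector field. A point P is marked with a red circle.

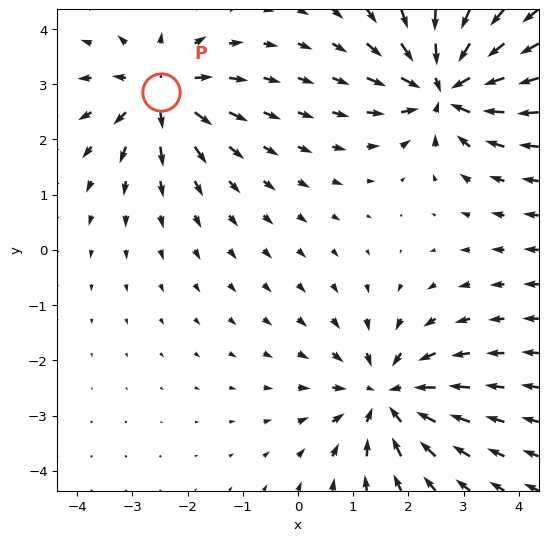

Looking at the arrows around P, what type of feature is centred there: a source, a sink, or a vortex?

source

At P (-2.5, 2.9) the arrows spread outward. Divergence about +4, curl ≈0 — positive divergence with near-zero curl is a source.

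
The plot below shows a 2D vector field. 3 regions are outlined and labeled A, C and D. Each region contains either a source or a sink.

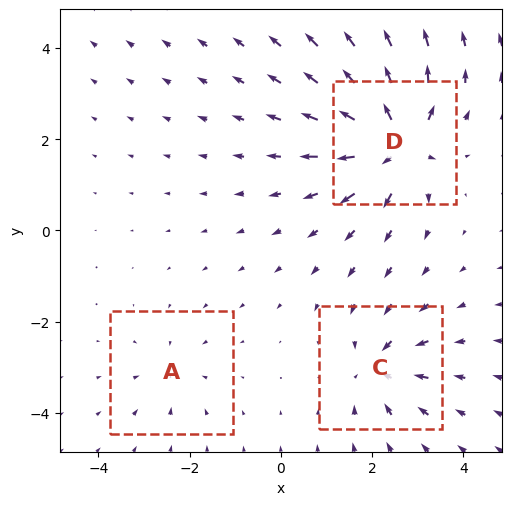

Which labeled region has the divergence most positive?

D

Divergence at each region's feature centre — A: about -2, C: about -4, D: about +6. Region D is most positive.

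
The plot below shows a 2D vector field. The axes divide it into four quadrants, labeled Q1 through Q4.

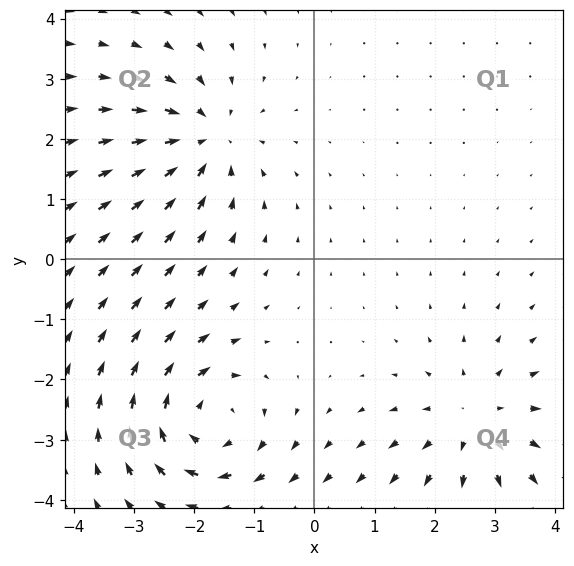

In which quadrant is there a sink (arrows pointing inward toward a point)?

The sink sits at approximately (-1.8, 2.0), which lies in quadrant Q2. The divergence there is about -5, negative as expected for a sink.

Q2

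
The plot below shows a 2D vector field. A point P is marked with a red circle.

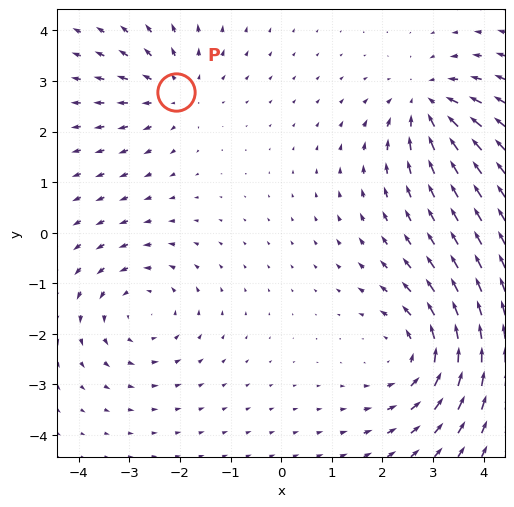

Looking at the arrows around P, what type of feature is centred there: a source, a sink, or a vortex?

At P (-2.1, 2.8) the arrows spread outward. Divergence about +3, curl ≈0 — positive divergence with near-zero curl is a source.

source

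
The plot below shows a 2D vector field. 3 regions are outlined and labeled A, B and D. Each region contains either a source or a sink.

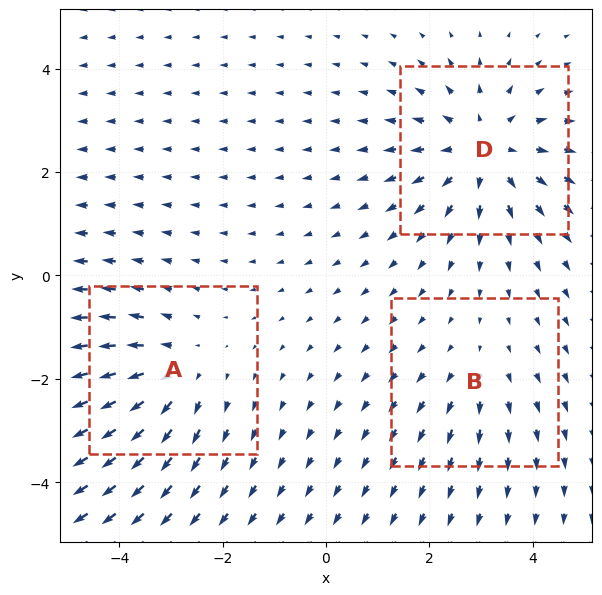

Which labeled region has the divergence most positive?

D

Divergence at each region's feature centre — A: about +3, B: about +2, D: about +4. Region D is most positive.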